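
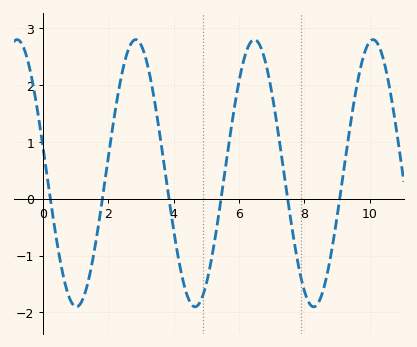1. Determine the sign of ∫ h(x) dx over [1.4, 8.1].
positive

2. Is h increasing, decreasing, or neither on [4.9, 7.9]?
neither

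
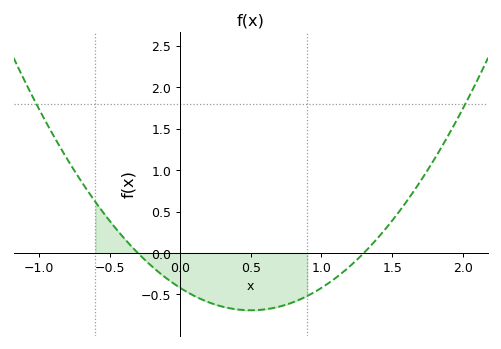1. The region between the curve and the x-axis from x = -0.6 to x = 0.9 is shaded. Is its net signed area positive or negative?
negative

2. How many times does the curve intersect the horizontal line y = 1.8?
2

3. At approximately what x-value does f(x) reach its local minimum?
0.5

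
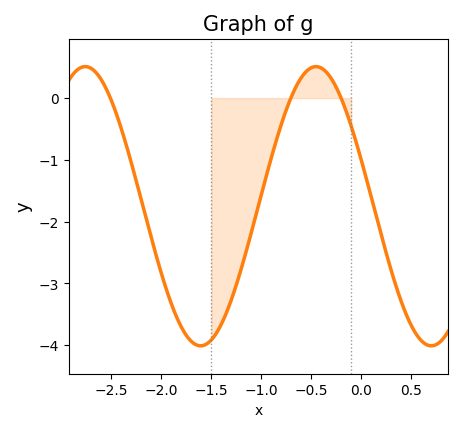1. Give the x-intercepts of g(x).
-2.5, -0.7, -0.2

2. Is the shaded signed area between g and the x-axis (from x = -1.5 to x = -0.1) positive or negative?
negative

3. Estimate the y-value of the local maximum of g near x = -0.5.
0.5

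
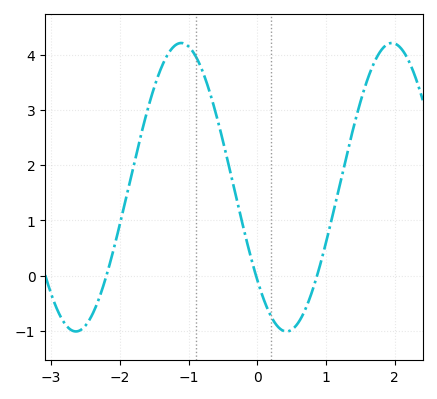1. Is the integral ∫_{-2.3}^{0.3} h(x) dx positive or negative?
positive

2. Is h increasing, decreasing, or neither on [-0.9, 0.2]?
decreasing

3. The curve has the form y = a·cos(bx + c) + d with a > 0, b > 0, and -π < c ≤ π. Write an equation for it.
y = 2.61cos(2.05x + 2.27) + 1.6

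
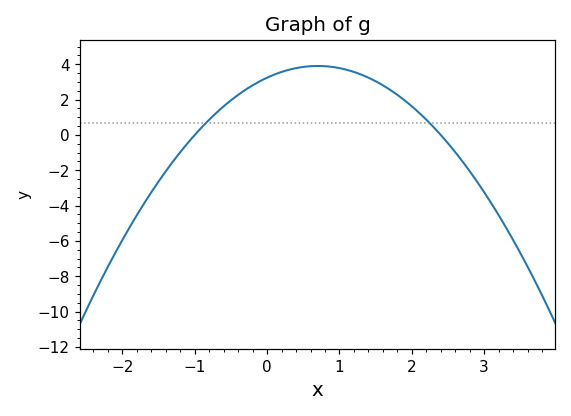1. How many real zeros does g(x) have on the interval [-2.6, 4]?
2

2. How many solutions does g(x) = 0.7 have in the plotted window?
2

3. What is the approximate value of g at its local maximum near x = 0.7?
3.9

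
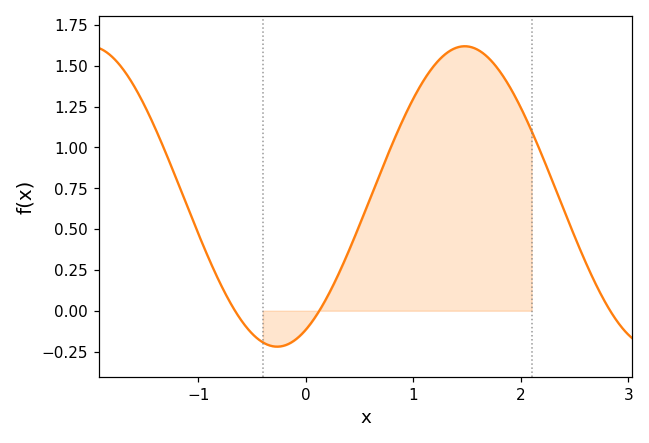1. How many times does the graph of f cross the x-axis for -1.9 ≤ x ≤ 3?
3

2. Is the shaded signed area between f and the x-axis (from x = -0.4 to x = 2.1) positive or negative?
positive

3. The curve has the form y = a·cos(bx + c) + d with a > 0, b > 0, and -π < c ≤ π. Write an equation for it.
y = 0.92cos(1.8x - 2.66) + 0.7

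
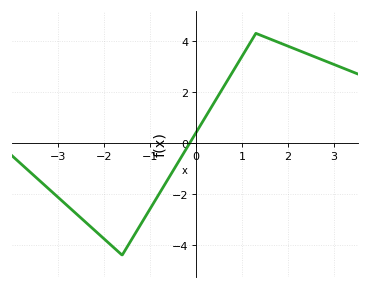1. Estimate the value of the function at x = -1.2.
-3.2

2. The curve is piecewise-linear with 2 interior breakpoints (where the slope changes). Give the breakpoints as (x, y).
(-1.6, -4.4); (1.3, 4.3)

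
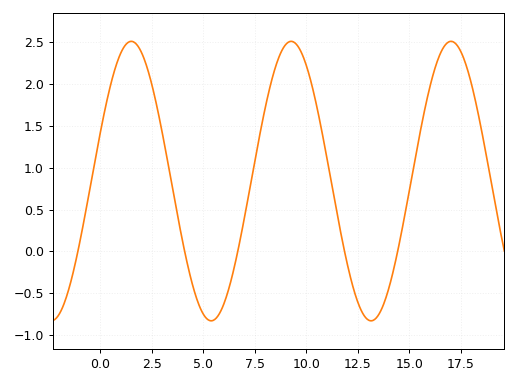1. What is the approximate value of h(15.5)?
1.4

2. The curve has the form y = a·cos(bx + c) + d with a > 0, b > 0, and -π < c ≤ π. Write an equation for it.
y = 1.67cos(0.81x - 1.2) + 0.84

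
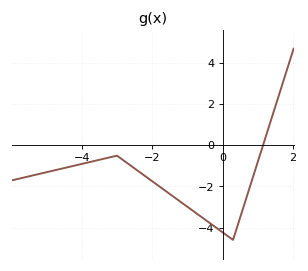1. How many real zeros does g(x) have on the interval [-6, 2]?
1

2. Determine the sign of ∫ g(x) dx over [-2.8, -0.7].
negative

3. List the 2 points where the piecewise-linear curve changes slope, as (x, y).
(-3, -0.5); (0.3, -4.6)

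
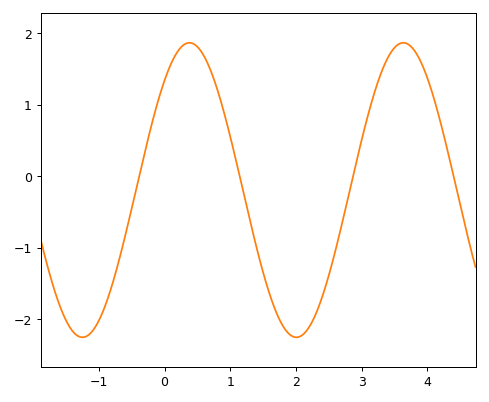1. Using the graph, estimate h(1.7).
-1.9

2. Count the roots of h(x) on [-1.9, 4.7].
4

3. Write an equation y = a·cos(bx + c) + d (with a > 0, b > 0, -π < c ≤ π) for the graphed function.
y = 2.06cos(1.9x - 0.73) - 0.19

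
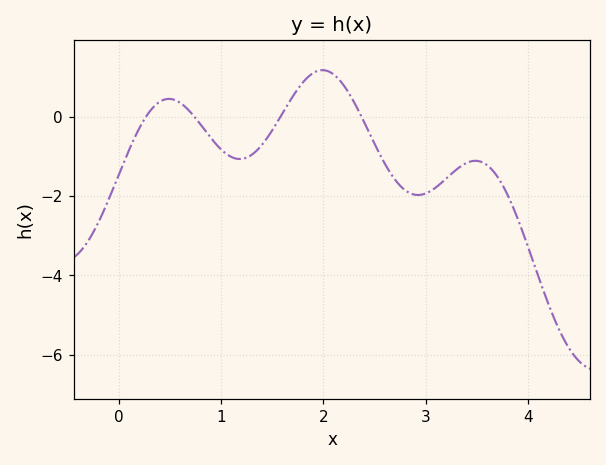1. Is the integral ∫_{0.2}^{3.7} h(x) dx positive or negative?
negative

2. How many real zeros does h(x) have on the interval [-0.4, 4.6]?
4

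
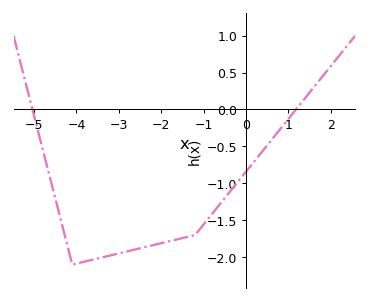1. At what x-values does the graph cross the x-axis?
-5, 1.2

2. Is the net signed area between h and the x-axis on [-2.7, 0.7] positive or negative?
negative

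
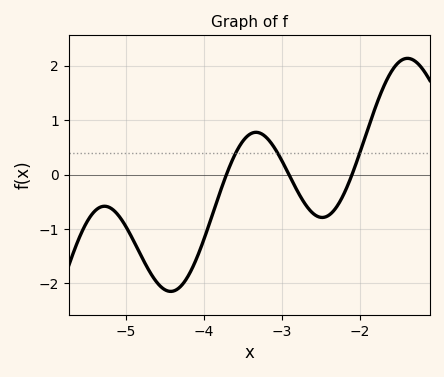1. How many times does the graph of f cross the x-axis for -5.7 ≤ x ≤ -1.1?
3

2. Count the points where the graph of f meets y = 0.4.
3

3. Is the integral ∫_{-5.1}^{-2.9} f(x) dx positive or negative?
negative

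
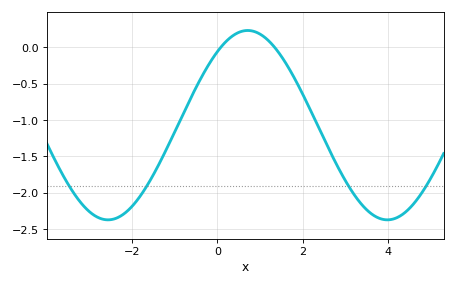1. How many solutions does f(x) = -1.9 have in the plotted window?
4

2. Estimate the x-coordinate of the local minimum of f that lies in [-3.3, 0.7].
-2.56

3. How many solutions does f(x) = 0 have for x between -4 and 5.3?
2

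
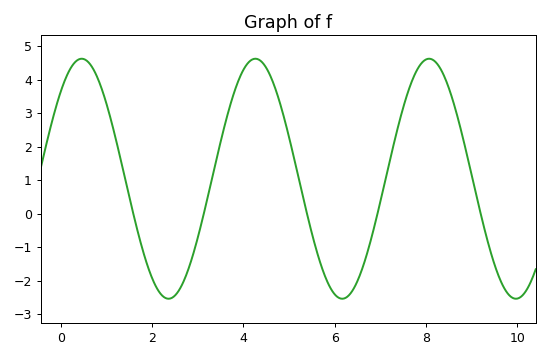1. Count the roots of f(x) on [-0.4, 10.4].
5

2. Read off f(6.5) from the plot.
-2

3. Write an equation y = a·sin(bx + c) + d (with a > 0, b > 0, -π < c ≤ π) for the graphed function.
y = 3.58sin(1.6x + 0.82) + 1.04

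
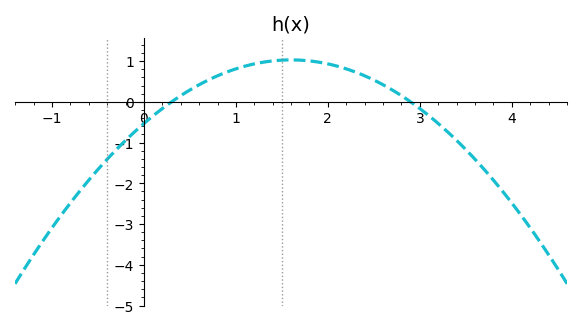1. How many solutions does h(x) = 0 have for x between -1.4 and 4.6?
2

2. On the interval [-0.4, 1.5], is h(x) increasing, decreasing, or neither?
increasing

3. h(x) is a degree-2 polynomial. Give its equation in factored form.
y = -0.61(x - 0.3)(x - 2.9)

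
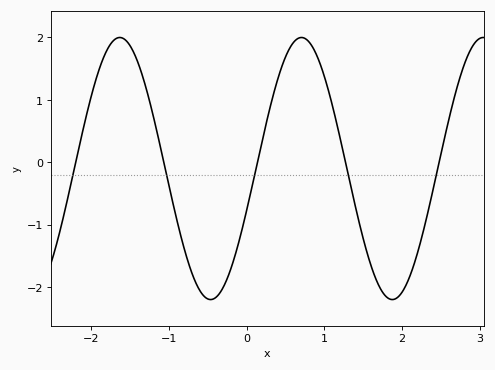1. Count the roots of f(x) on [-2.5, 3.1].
5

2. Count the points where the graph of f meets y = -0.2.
5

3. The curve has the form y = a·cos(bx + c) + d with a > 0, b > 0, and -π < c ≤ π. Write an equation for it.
y = 2.1cos(2.69x - 1.9) - 0.1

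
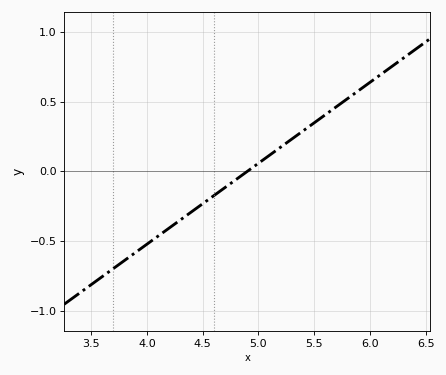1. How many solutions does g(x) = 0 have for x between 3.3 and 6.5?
1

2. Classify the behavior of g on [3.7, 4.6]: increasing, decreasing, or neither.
increasing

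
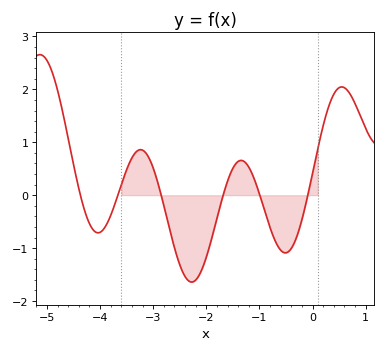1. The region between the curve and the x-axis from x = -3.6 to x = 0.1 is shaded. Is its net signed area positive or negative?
negative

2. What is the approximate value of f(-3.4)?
0.708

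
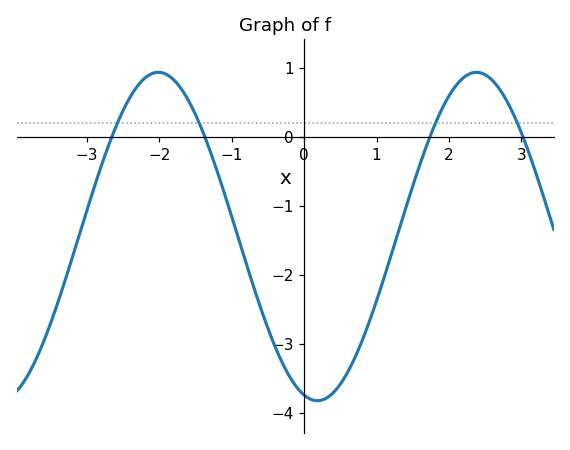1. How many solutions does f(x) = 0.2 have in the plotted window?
4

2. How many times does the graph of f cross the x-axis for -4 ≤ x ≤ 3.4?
4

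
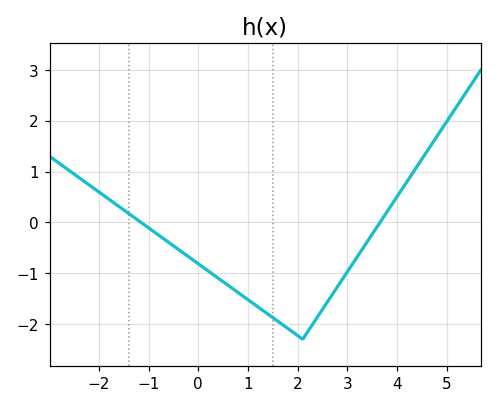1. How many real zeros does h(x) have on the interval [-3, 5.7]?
2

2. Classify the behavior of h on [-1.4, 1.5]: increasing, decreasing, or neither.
decreasing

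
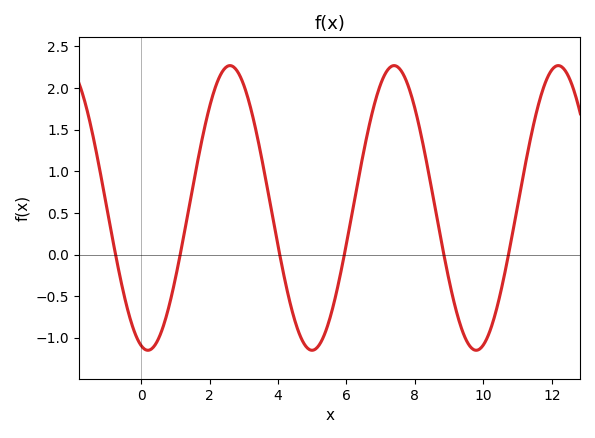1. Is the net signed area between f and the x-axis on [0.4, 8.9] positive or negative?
positive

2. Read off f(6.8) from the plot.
1.78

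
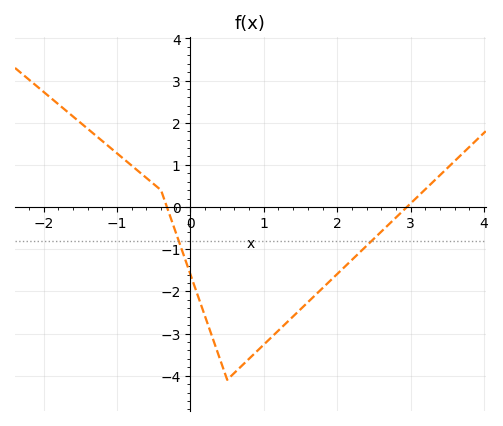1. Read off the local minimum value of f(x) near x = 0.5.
-4.1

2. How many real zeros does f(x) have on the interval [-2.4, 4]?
2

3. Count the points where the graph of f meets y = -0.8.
2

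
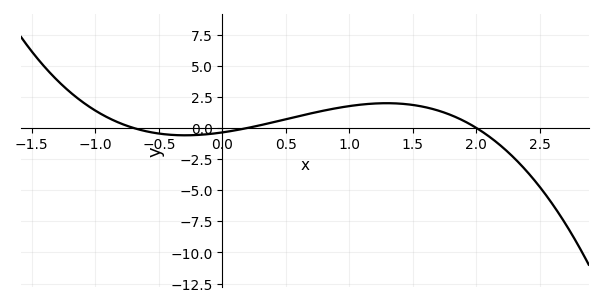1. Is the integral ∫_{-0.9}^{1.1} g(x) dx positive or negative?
positive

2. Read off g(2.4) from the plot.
-3.5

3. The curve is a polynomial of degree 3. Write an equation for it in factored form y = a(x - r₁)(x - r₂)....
y = -1.29(x + 0.7)(x - 0.2)(x - 2)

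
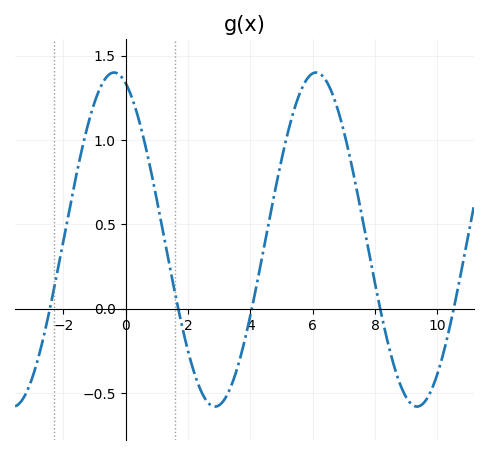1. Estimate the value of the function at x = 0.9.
0.739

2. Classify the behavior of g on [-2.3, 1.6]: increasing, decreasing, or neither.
neither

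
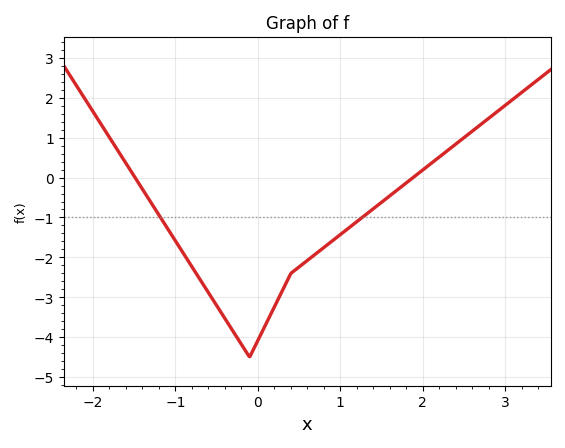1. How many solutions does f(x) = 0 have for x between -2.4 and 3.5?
2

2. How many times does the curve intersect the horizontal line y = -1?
2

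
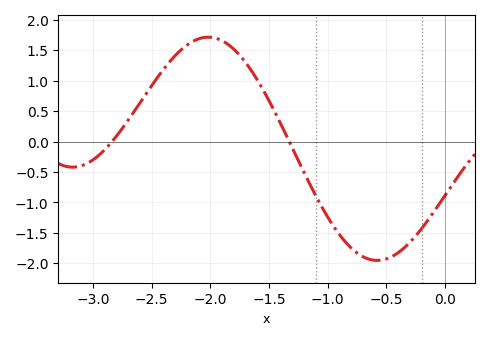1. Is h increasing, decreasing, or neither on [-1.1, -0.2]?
neither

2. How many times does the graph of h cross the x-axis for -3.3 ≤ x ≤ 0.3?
2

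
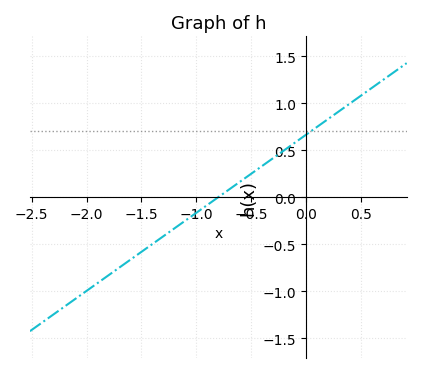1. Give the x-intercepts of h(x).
-0.8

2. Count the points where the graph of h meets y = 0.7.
1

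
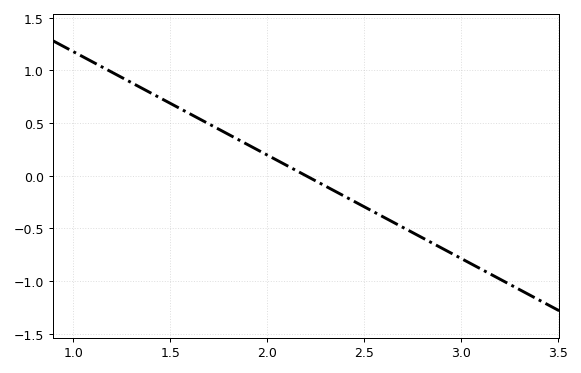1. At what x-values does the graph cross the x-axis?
2.2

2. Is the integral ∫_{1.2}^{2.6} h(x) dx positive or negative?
positive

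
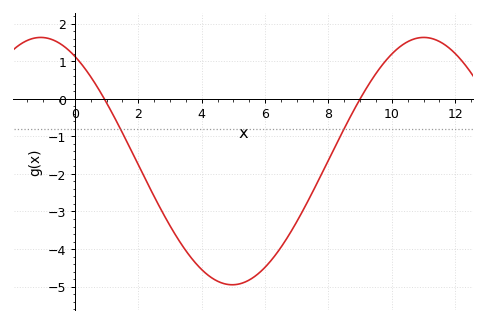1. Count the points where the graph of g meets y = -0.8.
2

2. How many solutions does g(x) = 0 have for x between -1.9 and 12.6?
2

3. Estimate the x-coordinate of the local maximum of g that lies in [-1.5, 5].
-1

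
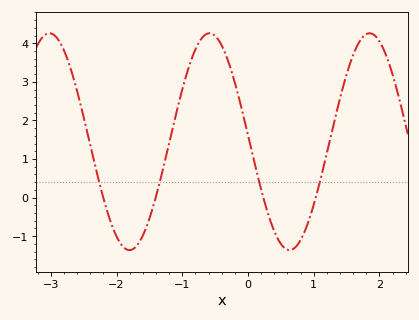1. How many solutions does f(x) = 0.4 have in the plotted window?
4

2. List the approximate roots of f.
-2.2, -1.4, 0.2, 1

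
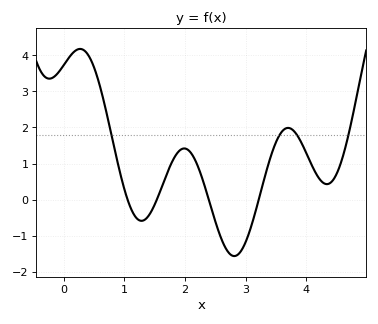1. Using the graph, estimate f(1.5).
-0.1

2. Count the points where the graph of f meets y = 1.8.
4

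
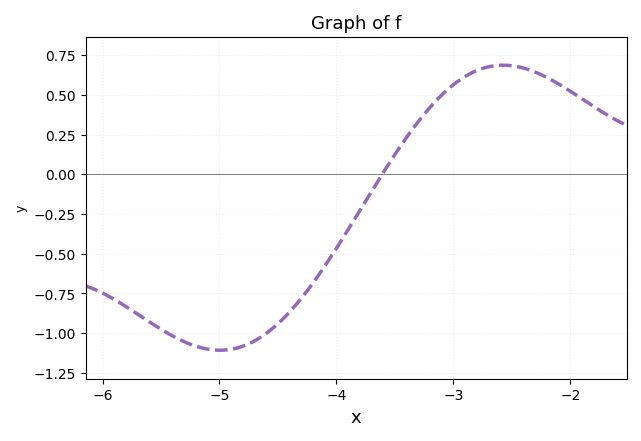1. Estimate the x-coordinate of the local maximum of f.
-2.6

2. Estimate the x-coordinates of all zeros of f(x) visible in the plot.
-3.6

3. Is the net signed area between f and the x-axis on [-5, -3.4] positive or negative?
negative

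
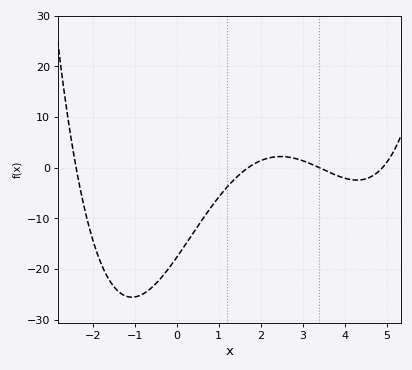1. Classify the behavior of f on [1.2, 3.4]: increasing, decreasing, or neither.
neither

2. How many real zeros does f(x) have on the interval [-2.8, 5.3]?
4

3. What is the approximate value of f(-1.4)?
-24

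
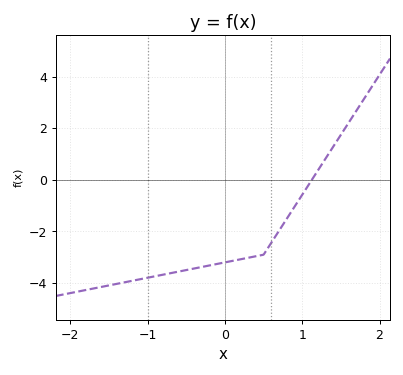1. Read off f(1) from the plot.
-0.576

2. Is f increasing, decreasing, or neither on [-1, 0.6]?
increasing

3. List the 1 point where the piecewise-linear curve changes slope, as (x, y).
(0.5, -2.9)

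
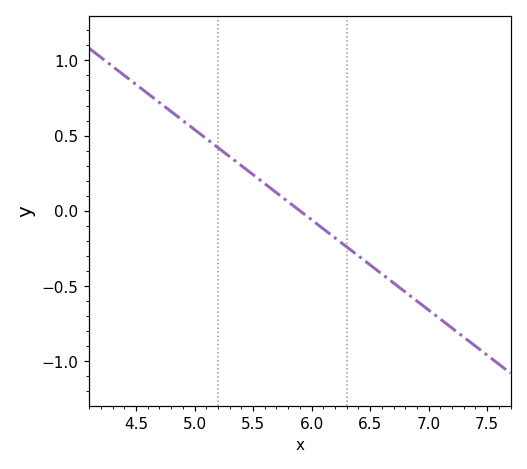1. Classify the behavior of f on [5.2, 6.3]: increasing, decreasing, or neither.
decreasing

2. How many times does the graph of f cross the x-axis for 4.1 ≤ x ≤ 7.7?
1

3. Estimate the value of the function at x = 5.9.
0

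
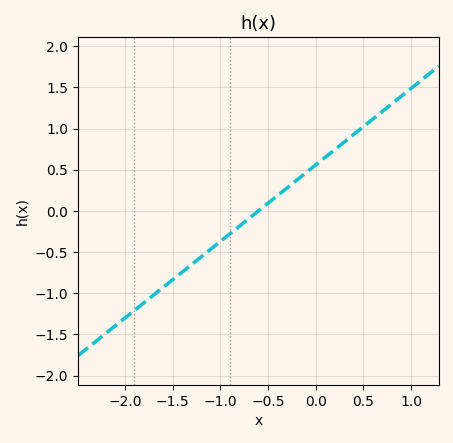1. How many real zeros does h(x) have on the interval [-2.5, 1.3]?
1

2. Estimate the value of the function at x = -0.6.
0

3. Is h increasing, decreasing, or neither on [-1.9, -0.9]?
increasing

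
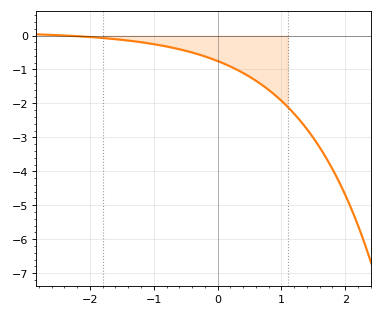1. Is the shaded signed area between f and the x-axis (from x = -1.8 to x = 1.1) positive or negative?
negative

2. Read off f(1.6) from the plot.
-3.3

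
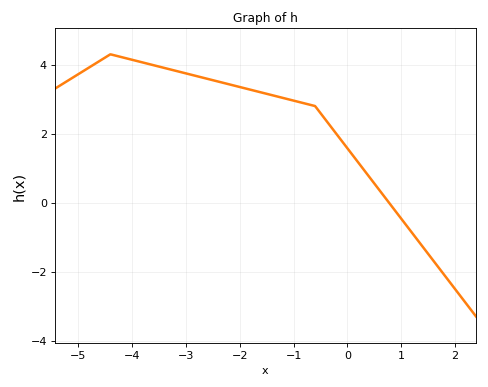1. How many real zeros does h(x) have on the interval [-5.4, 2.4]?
1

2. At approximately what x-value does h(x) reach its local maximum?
-4.4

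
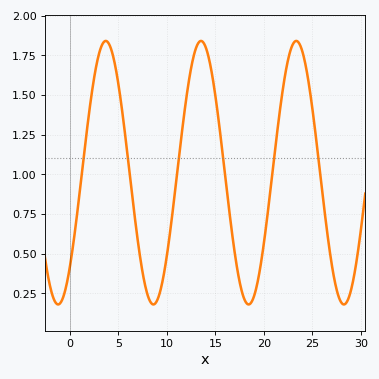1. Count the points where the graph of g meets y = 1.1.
6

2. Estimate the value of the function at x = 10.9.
0.922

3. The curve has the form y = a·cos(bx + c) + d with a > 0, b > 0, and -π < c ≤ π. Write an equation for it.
y = 0.83cos(0.64x - 2.37) + 1.01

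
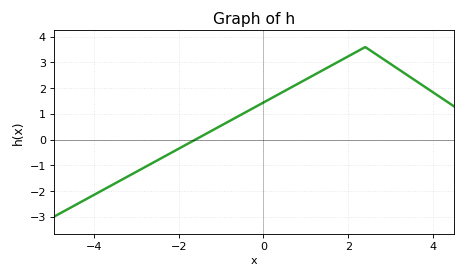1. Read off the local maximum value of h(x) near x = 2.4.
3.6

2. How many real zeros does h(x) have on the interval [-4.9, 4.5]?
1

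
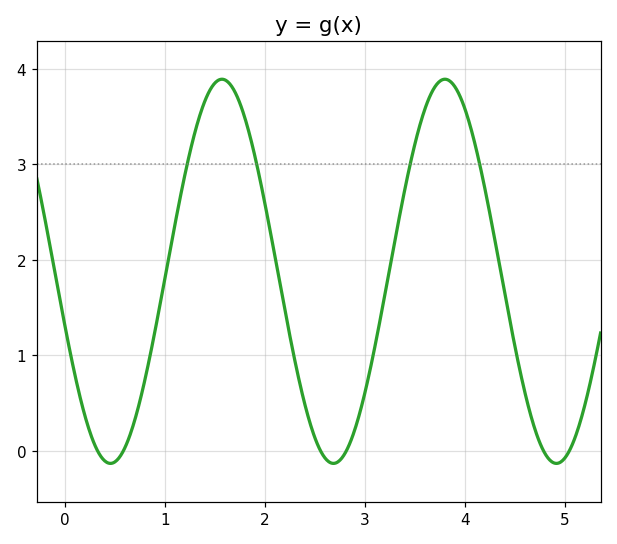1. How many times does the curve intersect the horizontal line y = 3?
4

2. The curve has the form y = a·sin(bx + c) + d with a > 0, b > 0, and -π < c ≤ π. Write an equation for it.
y = 2.01sin(2.82x - 2.86) + 1.88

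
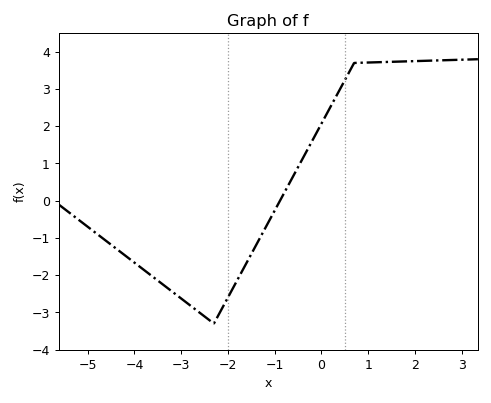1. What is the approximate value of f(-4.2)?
-1.5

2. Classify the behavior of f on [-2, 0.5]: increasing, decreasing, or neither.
increasing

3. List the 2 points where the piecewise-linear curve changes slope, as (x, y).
(-2.3, -3.3); (0.7, 3.7)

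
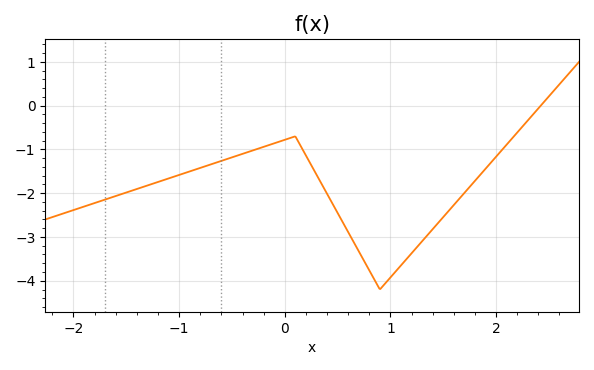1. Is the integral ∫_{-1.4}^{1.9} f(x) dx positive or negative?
negative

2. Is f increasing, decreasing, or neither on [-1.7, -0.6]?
increasing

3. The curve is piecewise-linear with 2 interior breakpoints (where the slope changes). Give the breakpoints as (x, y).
(0.1, -0.7); (0.9, -4.2)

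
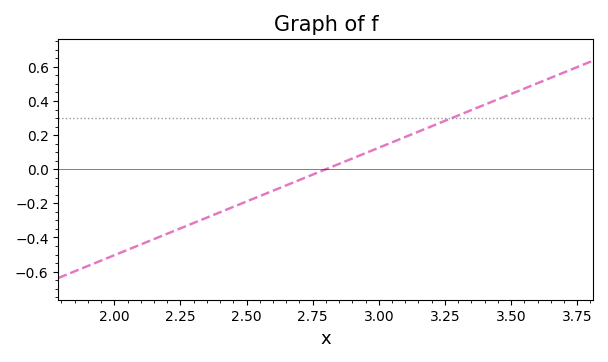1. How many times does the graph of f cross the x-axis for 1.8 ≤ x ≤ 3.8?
1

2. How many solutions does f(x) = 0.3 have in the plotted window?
1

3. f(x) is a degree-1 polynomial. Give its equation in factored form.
y = 0.63(x - 2.8)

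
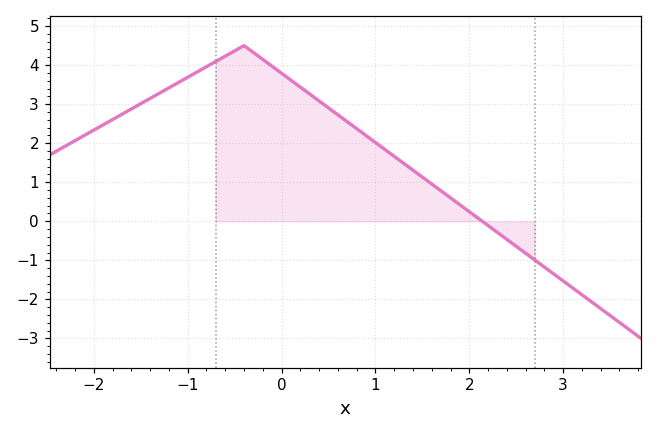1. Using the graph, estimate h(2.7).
-1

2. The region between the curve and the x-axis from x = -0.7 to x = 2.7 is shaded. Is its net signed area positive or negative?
positive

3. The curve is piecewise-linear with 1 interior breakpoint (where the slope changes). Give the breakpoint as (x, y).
(-0.4, 4.5)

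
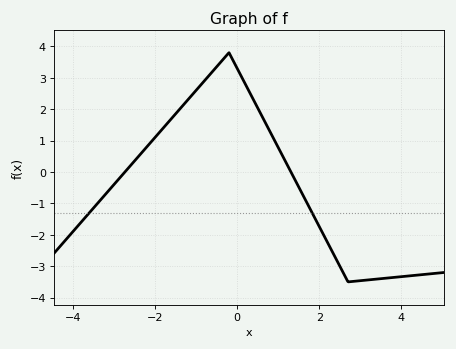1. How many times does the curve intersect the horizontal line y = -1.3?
2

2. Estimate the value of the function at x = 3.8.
-3.36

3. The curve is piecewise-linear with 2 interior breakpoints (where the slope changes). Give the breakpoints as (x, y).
(-0.2, 3.8); (2.7, -3.5)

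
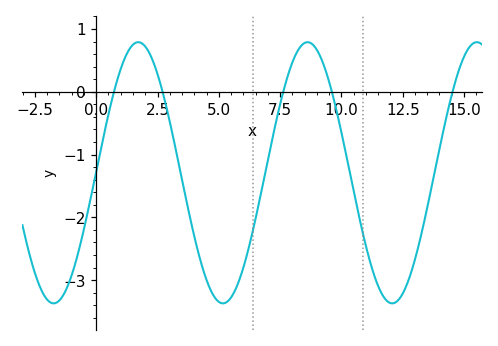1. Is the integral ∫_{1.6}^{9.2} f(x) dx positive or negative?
negative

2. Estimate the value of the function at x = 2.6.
0.2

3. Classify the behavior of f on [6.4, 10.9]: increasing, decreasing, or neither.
neither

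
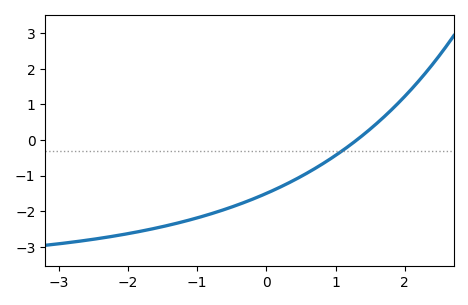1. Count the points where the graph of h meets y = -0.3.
1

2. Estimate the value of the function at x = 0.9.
-0.562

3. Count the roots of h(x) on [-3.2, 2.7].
1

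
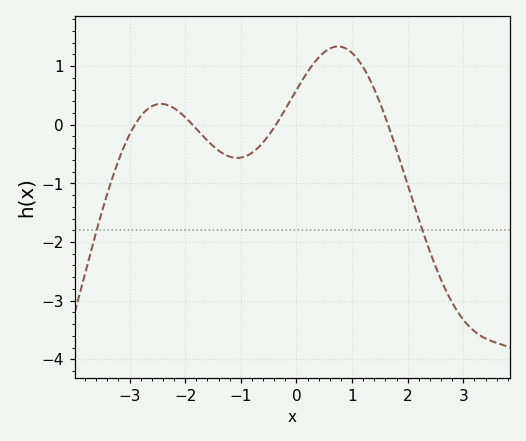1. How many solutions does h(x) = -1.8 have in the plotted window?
2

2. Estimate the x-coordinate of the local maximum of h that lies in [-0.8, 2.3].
0.746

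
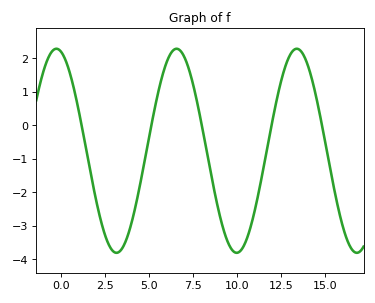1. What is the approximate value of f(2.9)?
-3.73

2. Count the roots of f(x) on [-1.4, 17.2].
5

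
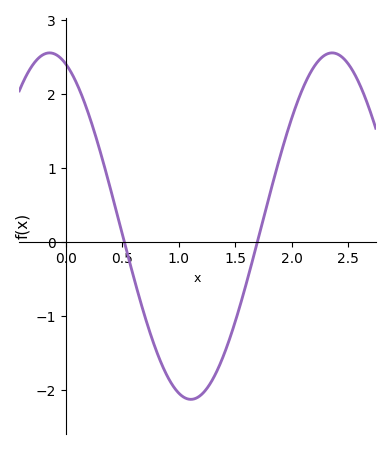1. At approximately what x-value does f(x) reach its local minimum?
1.11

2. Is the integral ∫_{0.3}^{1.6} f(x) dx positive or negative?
negative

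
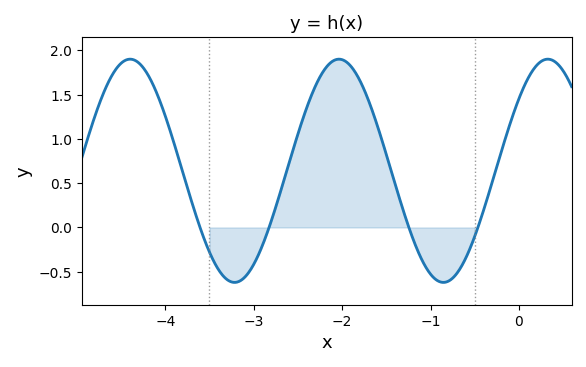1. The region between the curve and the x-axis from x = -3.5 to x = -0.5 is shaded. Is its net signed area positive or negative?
positive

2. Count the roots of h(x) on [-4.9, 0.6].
4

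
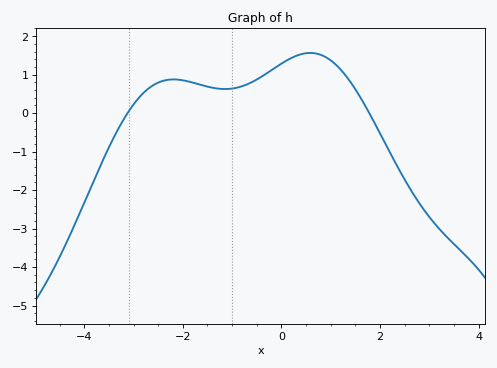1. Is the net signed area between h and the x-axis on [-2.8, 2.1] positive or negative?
positive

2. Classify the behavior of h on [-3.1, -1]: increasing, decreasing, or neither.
neither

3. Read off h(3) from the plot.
-2.7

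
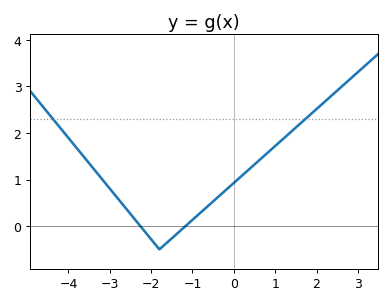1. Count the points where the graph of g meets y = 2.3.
2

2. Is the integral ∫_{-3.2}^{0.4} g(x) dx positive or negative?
positive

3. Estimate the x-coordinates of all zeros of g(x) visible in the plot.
-2.2, -1.2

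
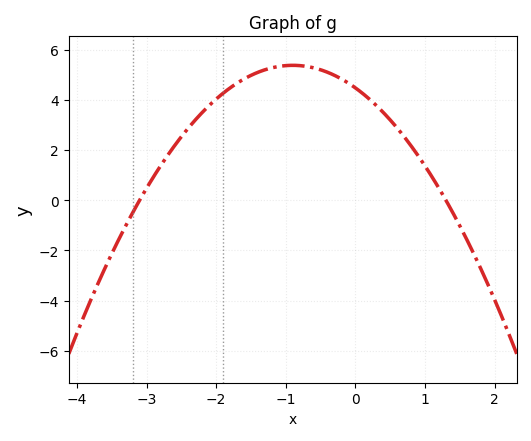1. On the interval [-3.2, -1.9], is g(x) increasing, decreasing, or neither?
increasing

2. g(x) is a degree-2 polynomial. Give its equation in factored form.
y = -1.11(x + 3.1)(x - 1.3)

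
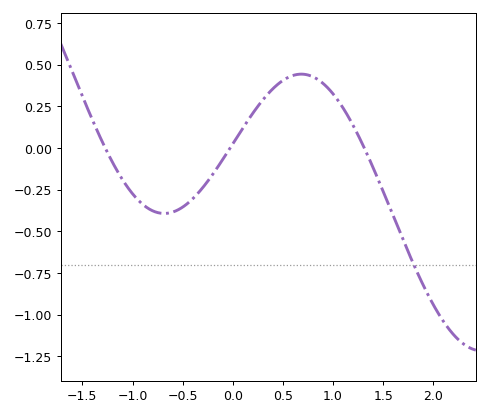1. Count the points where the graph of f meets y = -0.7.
1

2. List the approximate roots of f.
-1.27, -0.027, 1.31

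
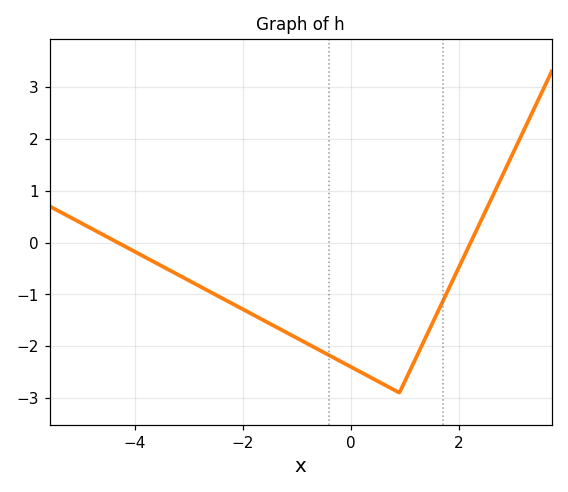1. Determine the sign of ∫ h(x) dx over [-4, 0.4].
negative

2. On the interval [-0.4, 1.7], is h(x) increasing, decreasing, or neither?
neither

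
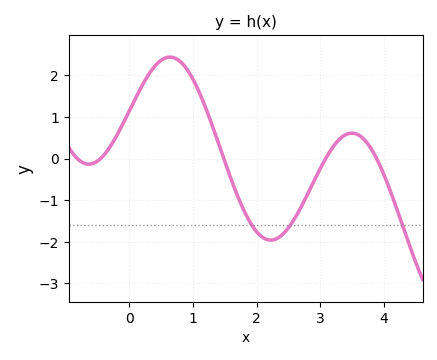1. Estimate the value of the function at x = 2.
-1.76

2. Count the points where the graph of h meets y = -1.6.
3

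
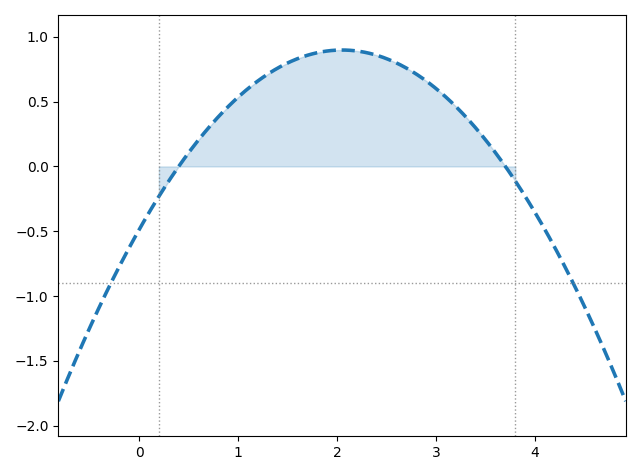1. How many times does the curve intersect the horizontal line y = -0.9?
2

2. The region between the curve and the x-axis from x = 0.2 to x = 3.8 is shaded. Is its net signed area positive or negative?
positive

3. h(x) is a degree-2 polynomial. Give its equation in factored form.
y = -0.33(x - 0.4)(x - 3.7)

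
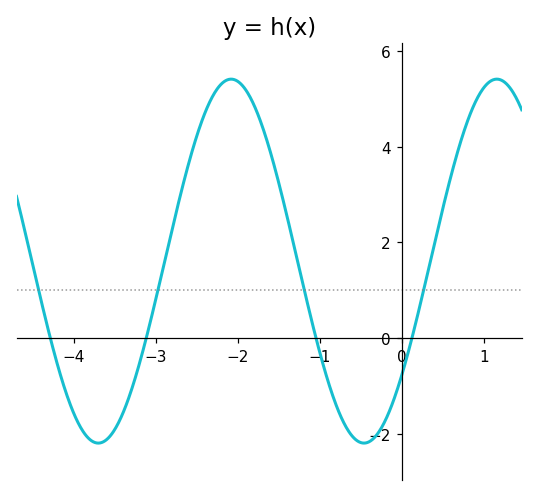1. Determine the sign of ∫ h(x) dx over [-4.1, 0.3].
positive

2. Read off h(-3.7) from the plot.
-2.19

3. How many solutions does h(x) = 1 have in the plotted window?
4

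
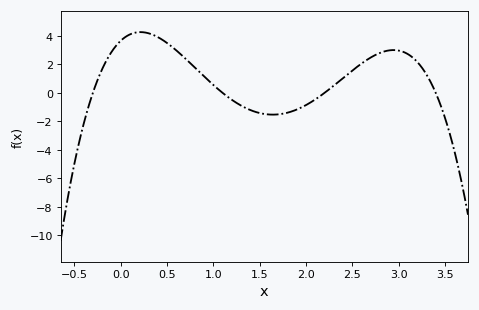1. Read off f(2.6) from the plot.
2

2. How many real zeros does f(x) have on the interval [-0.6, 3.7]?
4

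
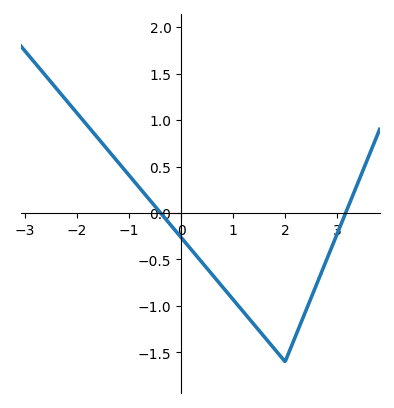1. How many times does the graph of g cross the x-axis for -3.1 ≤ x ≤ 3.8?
2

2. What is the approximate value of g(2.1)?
-1.46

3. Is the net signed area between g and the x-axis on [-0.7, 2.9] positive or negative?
negative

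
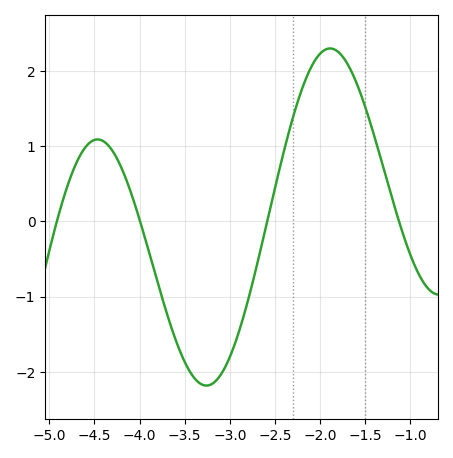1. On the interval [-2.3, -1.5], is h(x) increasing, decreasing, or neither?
neither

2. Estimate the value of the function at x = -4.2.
0.7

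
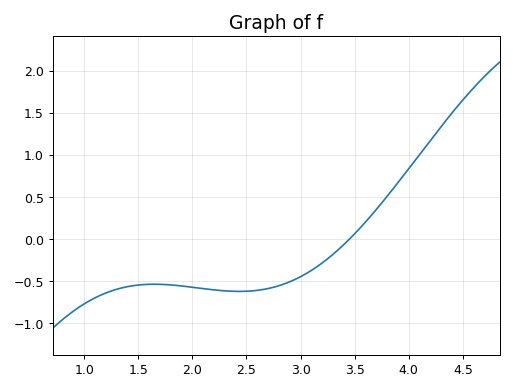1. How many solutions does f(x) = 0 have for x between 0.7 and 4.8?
1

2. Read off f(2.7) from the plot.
-0.586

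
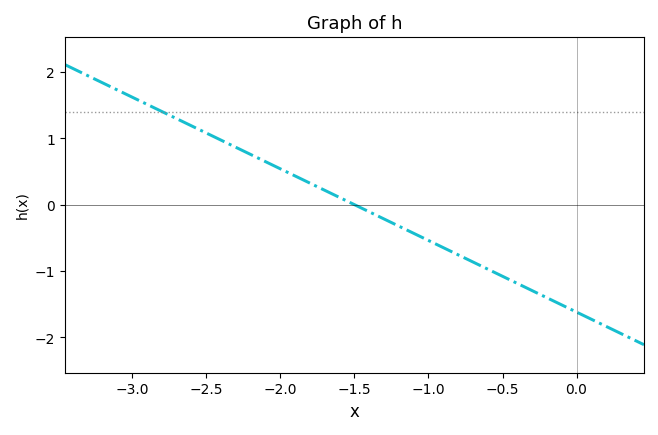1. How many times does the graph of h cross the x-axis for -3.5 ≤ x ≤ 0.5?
1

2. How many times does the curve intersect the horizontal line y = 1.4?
1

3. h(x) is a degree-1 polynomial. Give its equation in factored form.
y = -1.08(x + 1.5)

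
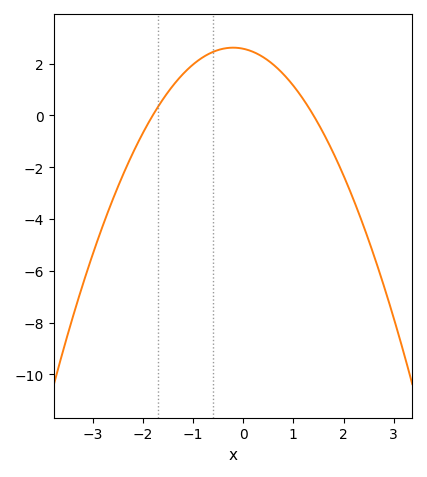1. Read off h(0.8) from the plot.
1.59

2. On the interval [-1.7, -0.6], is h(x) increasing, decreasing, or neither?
increasing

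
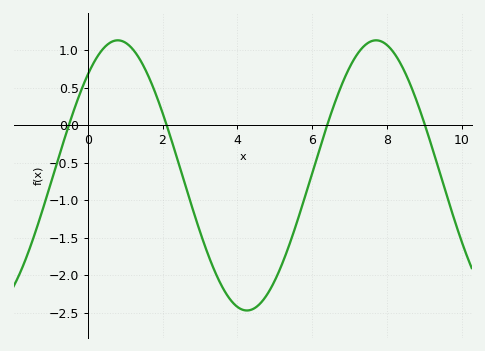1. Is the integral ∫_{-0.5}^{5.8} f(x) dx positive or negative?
negative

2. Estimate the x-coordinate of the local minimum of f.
4.26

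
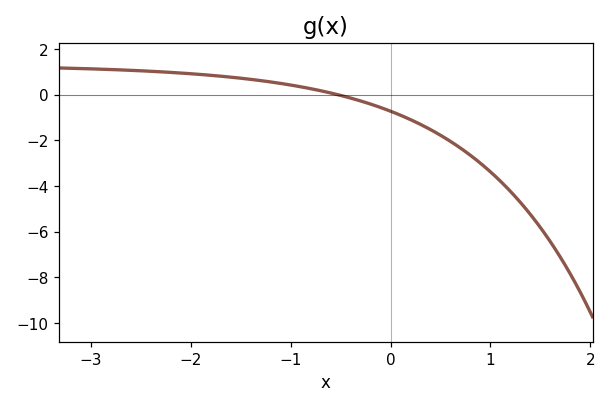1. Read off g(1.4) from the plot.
-5.25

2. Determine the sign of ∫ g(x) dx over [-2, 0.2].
positive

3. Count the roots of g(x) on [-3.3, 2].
1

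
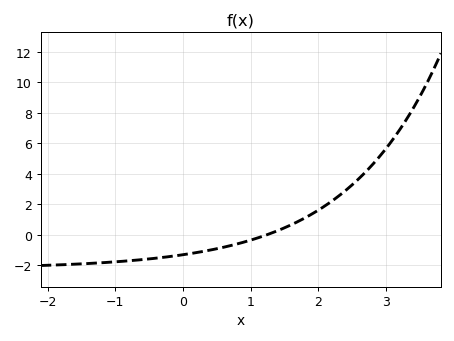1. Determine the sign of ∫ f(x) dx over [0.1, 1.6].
negative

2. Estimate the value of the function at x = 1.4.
0.2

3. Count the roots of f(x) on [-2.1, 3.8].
1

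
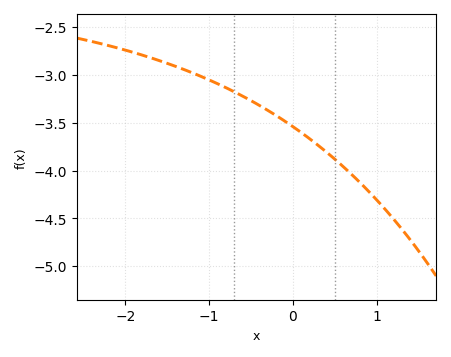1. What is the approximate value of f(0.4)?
-3.81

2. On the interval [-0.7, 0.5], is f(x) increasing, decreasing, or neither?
decreasing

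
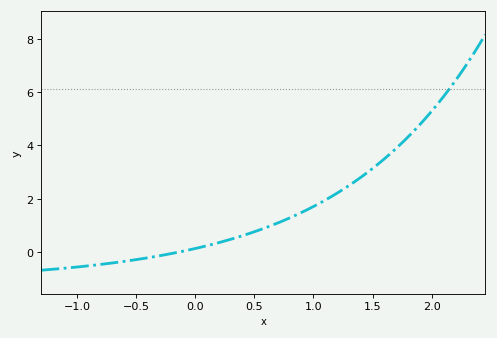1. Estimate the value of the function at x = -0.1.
0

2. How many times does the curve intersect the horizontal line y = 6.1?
1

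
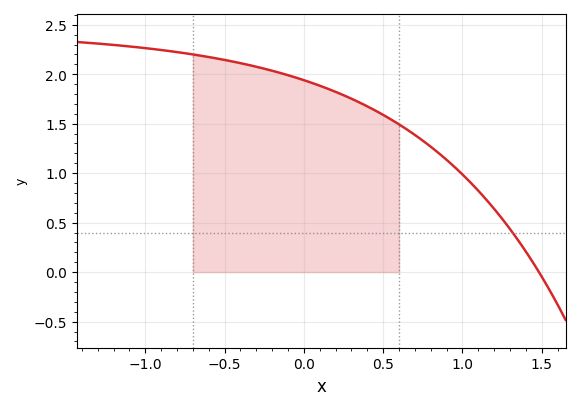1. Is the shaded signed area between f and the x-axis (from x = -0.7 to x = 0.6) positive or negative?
positive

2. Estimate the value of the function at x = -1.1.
2.3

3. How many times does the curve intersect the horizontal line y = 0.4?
1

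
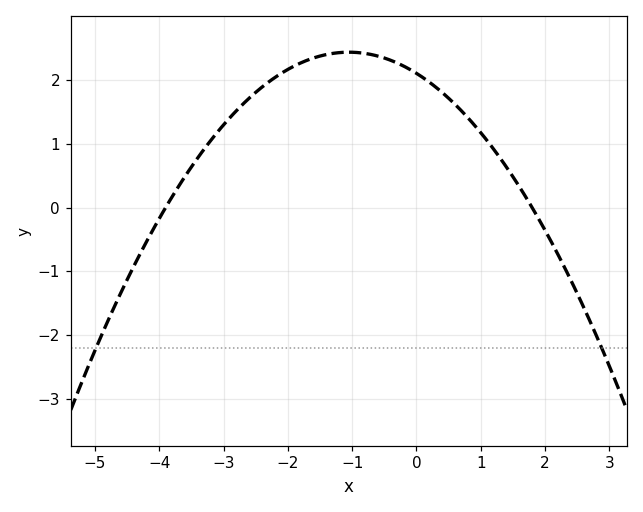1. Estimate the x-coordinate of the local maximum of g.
-1.05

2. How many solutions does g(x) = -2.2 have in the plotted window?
2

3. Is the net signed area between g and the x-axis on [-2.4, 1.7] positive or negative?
positive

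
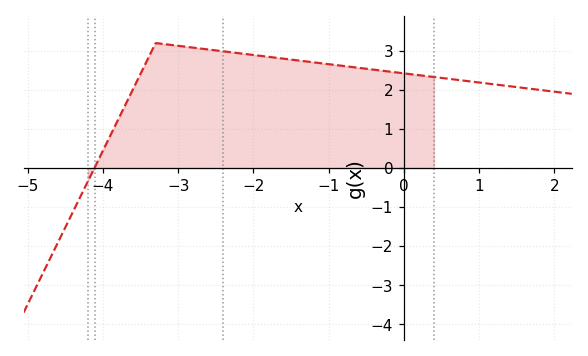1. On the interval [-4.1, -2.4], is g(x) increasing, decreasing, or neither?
neither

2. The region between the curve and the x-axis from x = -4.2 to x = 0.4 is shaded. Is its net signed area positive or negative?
positive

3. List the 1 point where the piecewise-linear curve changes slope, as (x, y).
(-3.3, 3.2)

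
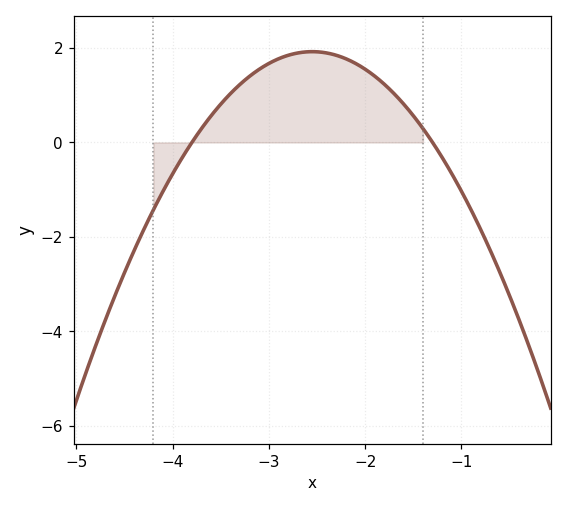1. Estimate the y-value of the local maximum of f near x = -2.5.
2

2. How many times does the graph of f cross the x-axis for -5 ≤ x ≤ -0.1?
2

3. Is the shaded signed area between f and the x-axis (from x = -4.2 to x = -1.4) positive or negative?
positive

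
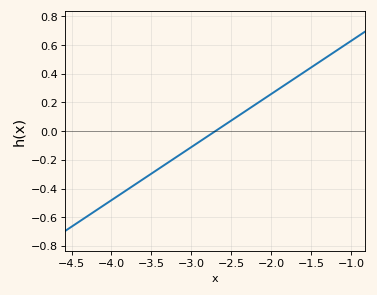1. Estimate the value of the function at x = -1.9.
0.3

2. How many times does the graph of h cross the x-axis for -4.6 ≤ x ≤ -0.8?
1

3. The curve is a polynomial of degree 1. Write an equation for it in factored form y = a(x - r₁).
y = 0.37(x + 2.7)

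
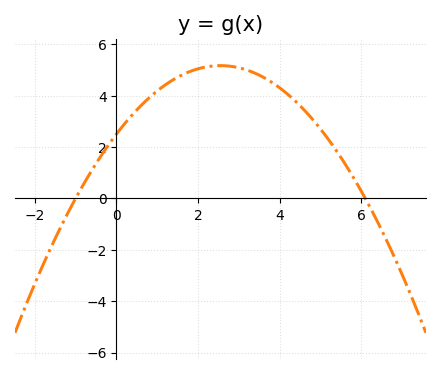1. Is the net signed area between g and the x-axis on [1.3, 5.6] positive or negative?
positive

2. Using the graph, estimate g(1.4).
4.62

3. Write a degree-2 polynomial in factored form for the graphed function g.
y = -0.41(x + 1)(x - 6.1)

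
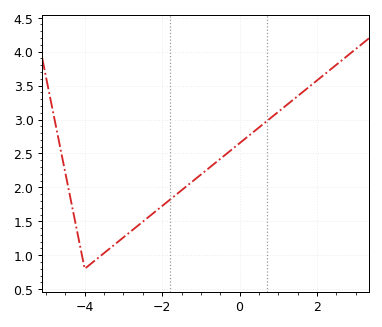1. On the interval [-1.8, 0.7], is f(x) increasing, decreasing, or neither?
increasing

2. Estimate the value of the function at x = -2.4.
1.55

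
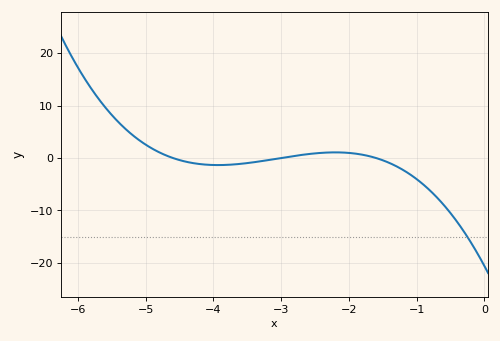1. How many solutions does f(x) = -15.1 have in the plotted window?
1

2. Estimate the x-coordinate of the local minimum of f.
-3.93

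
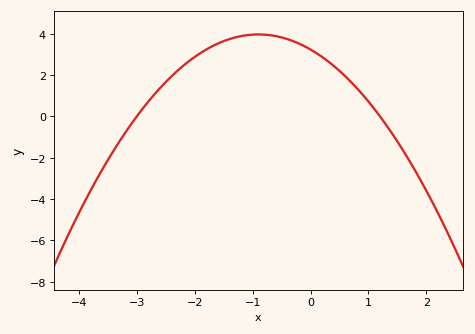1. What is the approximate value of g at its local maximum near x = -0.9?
4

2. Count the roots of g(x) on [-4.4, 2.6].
2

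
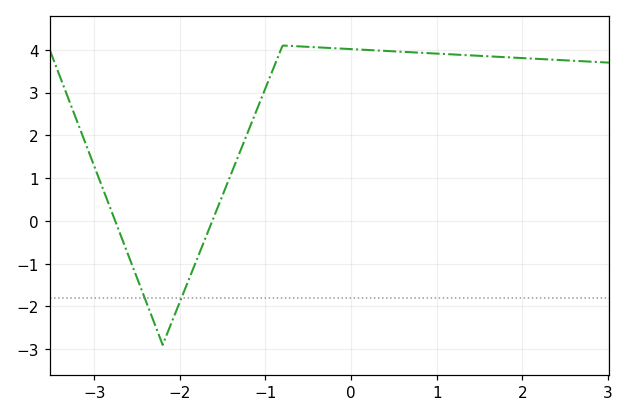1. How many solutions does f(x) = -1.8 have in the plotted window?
2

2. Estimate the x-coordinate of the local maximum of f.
-0.8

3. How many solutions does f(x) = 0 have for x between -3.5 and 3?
2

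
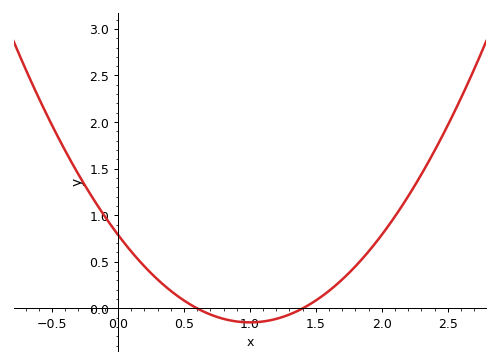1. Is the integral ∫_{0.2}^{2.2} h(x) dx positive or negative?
positive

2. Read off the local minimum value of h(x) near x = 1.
-0.15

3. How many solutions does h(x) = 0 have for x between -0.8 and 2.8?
2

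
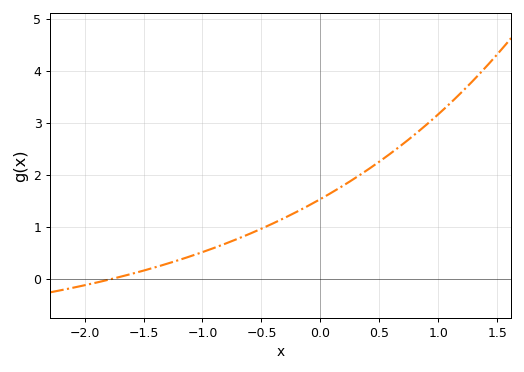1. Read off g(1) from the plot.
3.2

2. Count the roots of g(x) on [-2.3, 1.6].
1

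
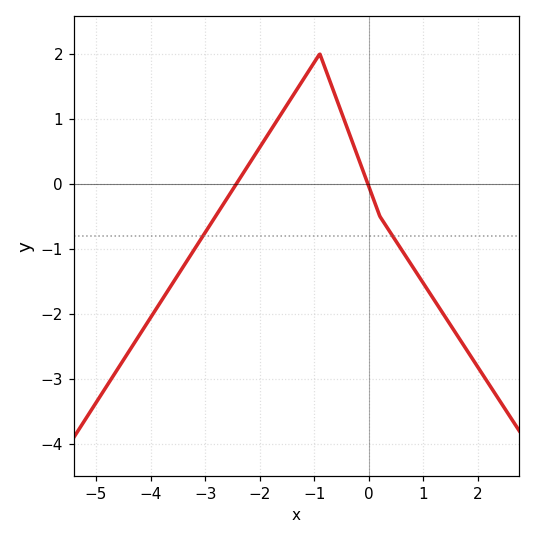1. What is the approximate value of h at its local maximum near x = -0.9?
2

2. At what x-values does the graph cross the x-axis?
-2.4, 0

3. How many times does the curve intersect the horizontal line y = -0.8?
2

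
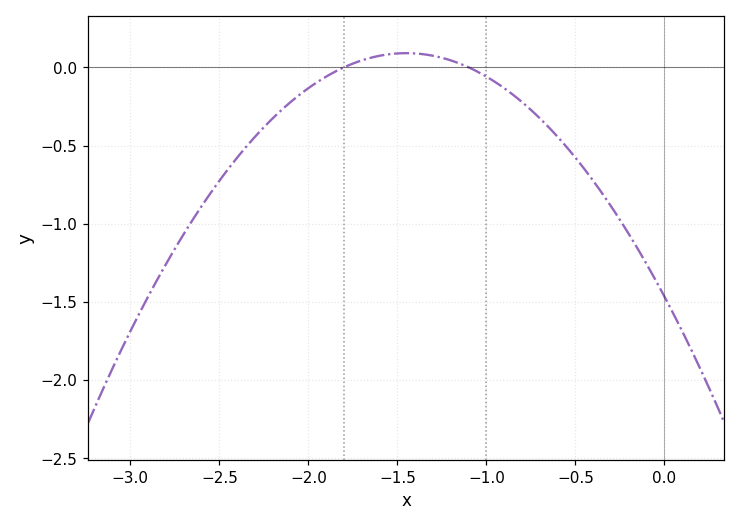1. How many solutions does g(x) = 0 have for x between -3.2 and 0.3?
2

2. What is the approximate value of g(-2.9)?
-1.45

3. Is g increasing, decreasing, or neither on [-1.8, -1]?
neither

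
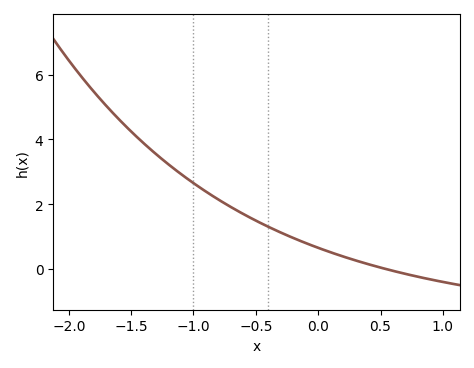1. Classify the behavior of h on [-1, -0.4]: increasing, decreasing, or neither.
decreasing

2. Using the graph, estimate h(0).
0.6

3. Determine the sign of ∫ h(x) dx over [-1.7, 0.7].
positive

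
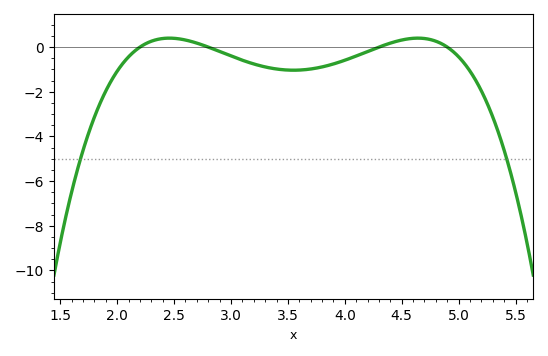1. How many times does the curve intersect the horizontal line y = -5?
2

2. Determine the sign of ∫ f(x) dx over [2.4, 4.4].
negative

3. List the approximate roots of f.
2.2, 2.8, 4.3, 4.9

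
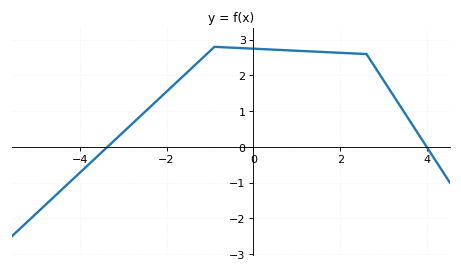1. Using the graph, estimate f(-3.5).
-0.159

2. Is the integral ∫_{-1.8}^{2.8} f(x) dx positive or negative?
positive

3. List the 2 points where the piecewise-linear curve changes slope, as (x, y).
(-0.9, 2.8); (2.6, 2.6)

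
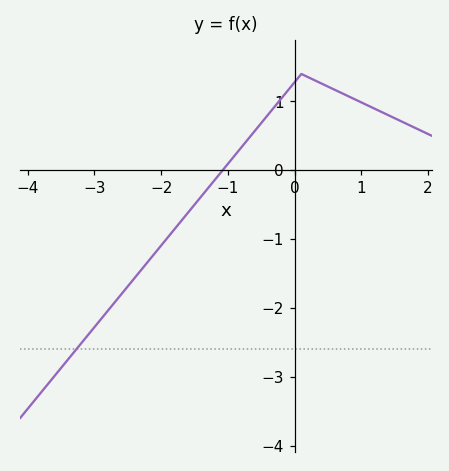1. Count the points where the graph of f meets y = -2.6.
1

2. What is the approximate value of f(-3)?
-2.3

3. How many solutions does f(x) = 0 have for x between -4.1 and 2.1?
1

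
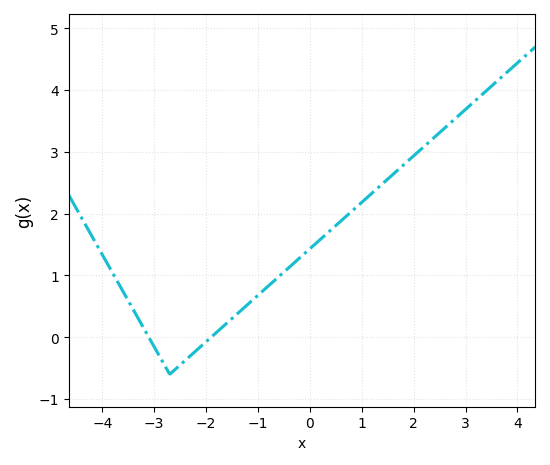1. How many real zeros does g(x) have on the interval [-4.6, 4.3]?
2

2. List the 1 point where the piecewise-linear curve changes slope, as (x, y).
(-2.7, -0.6)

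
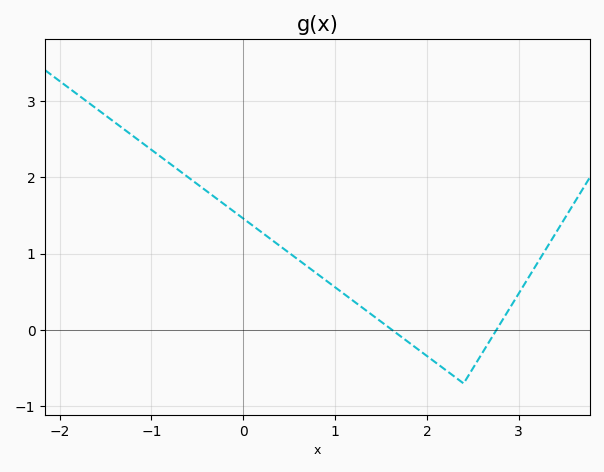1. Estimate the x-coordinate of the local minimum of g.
2.4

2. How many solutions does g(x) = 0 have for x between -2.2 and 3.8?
2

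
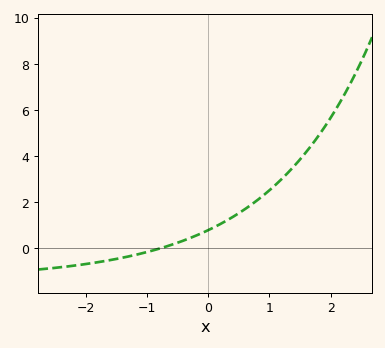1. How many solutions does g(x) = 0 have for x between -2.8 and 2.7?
1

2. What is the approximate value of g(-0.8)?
0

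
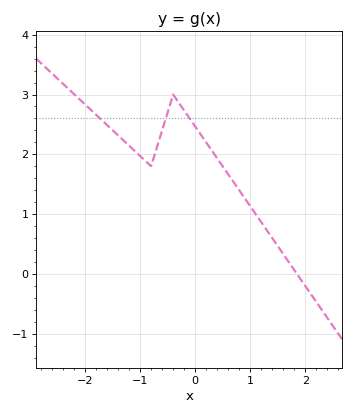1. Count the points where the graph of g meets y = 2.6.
3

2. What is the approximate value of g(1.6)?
0.3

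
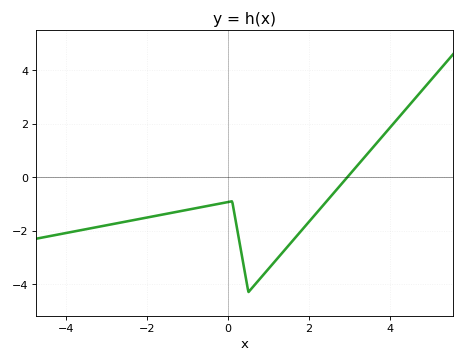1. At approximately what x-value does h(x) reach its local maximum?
0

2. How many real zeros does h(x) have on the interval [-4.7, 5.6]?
1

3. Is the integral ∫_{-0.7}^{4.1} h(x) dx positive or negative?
negative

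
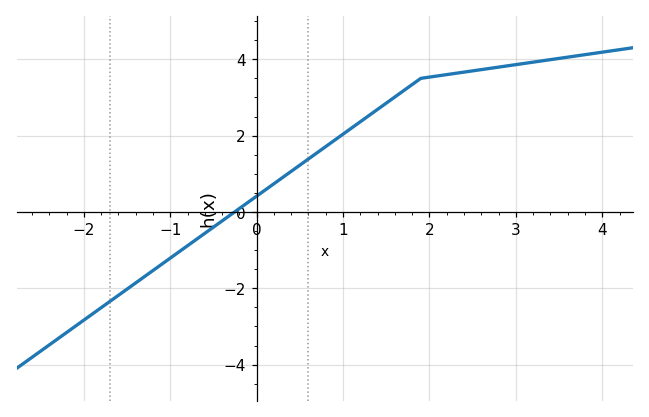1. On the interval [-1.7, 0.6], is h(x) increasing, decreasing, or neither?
increasing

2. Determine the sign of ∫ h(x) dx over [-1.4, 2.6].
positive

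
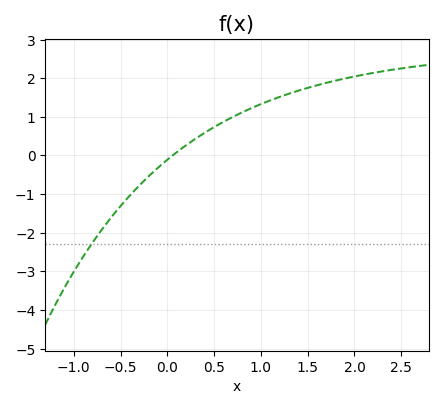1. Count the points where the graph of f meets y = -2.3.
1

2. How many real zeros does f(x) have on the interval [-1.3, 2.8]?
1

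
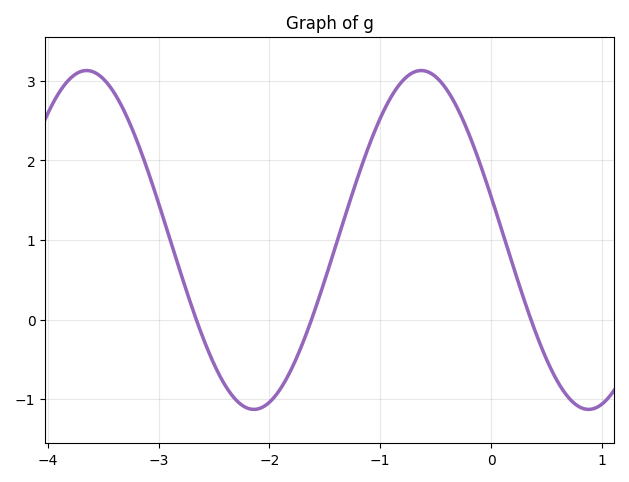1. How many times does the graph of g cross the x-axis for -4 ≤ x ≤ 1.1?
3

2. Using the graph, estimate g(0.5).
-0.5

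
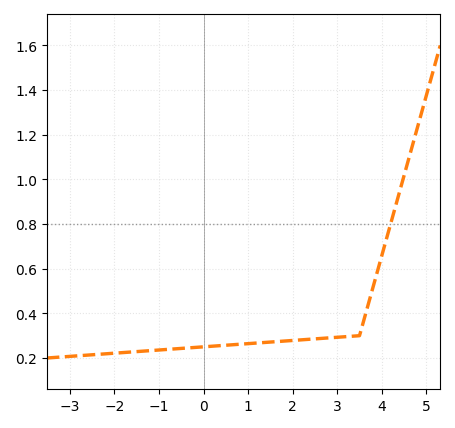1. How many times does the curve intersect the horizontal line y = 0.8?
1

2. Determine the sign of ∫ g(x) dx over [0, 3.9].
positive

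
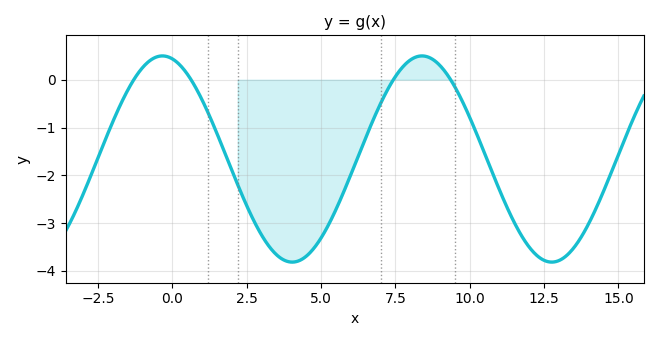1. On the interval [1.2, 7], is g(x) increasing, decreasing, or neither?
neither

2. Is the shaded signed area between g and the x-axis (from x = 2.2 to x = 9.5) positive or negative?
negative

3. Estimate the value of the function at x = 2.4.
-2.5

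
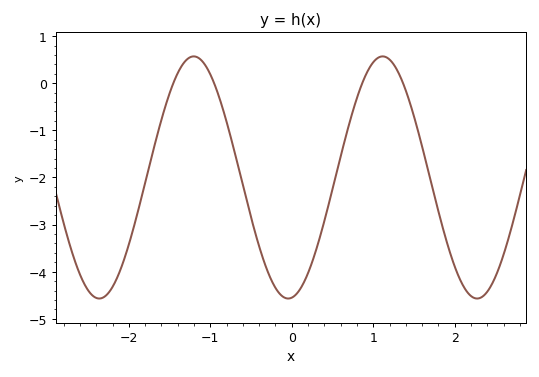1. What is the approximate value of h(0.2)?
-4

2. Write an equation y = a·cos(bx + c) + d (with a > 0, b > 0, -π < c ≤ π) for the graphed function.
y = 2.57cos(2.7x - 3) - 2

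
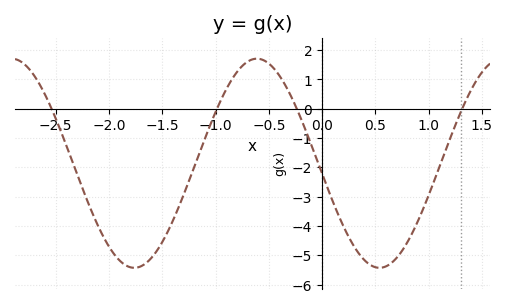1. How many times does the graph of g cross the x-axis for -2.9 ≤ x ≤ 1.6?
4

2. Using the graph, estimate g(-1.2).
-2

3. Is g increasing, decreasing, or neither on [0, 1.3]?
neither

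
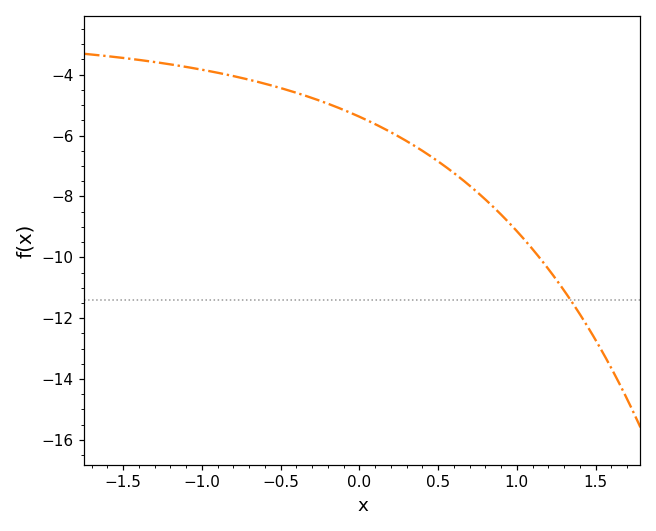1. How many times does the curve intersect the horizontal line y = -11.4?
1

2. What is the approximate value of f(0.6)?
-7.2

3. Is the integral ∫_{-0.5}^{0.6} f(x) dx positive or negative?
negative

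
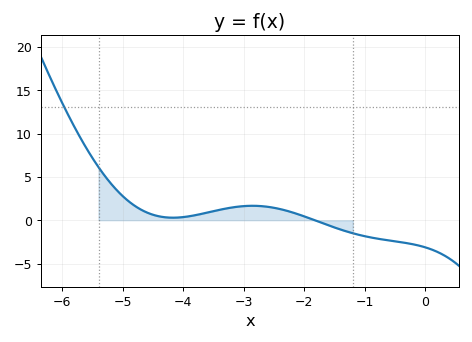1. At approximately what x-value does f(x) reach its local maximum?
-2.85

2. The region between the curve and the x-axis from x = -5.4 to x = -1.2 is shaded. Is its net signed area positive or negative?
positive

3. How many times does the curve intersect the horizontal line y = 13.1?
1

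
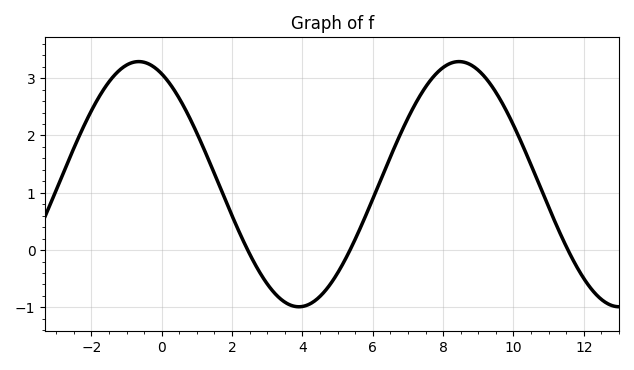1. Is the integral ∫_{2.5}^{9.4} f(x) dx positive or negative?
positive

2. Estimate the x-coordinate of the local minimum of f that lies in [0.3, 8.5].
3.8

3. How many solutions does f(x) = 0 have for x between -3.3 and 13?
3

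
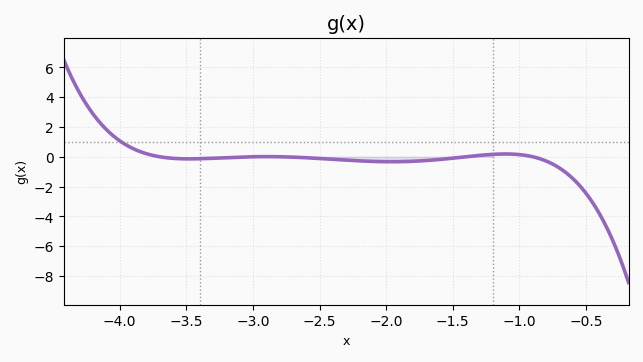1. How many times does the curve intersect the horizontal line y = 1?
1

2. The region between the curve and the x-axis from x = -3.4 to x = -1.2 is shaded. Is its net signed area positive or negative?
negative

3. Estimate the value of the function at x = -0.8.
-0.283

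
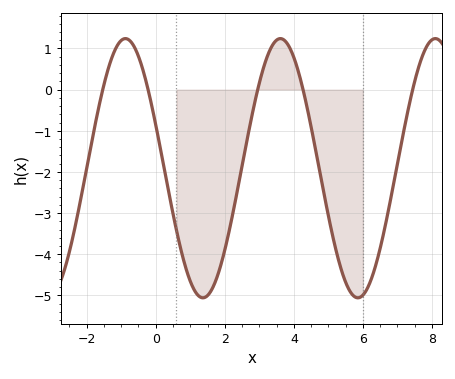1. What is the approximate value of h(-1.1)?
1.1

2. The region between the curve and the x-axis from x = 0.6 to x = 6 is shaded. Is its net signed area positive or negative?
negative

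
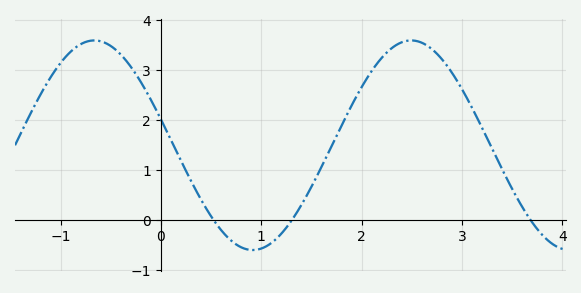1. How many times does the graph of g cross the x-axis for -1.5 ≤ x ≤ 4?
3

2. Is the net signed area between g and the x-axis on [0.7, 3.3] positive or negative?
positive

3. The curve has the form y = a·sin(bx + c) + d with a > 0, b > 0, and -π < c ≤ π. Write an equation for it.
y = 2.1sin(2x + 2.9) + 1.49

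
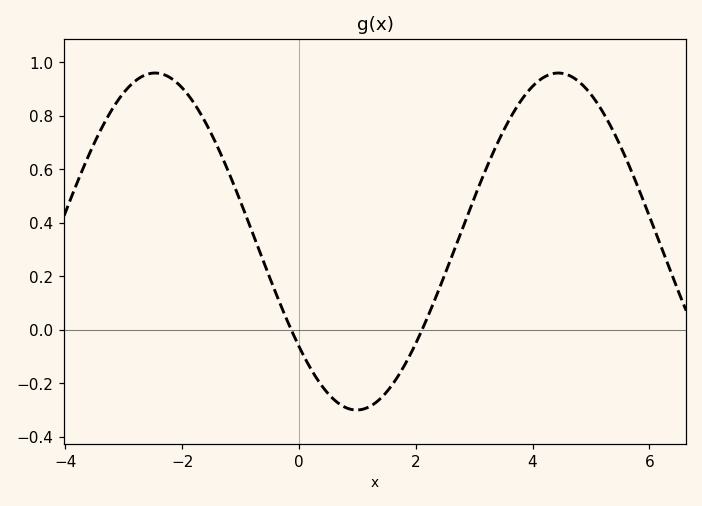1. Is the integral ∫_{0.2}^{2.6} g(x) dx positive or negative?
negative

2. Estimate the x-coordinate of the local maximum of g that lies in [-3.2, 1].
-2.47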